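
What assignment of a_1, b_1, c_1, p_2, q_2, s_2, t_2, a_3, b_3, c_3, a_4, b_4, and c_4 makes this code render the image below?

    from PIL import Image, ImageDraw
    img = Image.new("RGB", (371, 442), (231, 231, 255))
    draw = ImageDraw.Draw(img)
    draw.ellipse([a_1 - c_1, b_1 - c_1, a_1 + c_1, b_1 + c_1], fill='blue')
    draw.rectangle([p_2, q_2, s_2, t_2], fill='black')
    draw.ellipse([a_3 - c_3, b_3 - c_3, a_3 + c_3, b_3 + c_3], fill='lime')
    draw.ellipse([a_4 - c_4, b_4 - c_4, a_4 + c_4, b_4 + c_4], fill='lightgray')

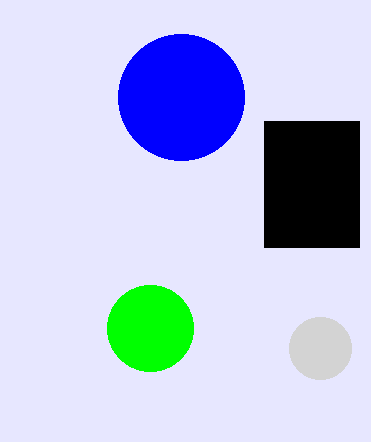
a_1 = 181
b_1 = 97
c_1 = 63
p_2 = 264
q_2 = 121
s_2 = 359
t_2 = 247
a_3 = 150
b_3 = 328
c_3 = 43
a_4 = 320
b_4 = 348
c_4 = 31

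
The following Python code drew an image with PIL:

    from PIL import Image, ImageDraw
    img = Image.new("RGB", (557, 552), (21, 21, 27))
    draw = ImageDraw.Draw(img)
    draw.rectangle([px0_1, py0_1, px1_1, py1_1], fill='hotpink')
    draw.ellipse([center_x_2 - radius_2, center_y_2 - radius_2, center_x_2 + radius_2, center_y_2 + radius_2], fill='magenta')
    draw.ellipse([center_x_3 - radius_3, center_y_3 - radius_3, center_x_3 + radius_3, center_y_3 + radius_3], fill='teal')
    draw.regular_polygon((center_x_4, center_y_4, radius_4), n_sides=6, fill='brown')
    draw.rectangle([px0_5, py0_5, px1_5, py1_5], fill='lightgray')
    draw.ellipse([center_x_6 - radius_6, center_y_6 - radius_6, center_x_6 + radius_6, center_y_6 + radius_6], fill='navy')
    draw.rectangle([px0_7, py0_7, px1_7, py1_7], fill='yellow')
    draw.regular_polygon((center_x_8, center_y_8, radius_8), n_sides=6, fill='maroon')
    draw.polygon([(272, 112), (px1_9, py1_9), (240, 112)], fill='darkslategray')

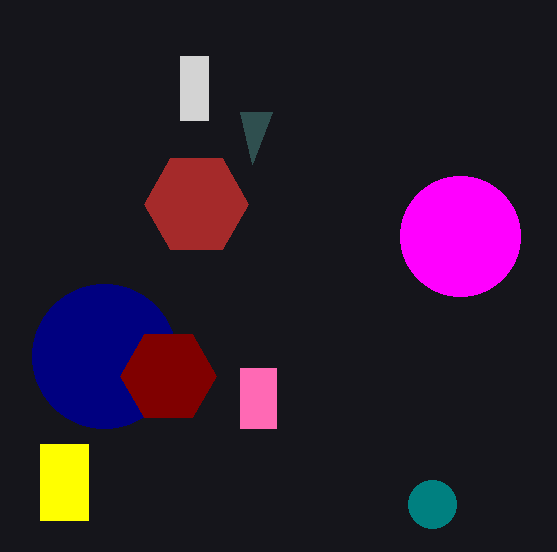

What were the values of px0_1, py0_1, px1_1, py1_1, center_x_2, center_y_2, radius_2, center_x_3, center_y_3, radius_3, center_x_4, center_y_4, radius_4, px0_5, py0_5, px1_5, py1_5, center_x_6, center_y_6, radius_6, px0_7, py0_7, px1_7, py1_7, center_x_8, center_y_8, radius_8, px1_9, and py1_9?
px0_1 = 240, py0_1 = 368, px1_1 = 276, py1_1 = 428, center_x_2 = 460, center_y_2 = 236, radius_2 = 60, center_x_3 = 432, center_y_3 = 504, radius_3 = 24, center_x_4 = 196, center_y_4 = 204, radius_4 = 52, px0_5 = 180, py0_5 = 56, px1_5 = 208, py1_5 = 120, center_x_6 = 104, center_y_6 = 356, radius_6 = 72, px0_7 = 40, py0_7 = 444, px1_7 = 88, py1_7 = 520, center_x_8 = 168, center_y_8 = 376, radius_8 = 48, px1_9 = 252, py1_9 = 164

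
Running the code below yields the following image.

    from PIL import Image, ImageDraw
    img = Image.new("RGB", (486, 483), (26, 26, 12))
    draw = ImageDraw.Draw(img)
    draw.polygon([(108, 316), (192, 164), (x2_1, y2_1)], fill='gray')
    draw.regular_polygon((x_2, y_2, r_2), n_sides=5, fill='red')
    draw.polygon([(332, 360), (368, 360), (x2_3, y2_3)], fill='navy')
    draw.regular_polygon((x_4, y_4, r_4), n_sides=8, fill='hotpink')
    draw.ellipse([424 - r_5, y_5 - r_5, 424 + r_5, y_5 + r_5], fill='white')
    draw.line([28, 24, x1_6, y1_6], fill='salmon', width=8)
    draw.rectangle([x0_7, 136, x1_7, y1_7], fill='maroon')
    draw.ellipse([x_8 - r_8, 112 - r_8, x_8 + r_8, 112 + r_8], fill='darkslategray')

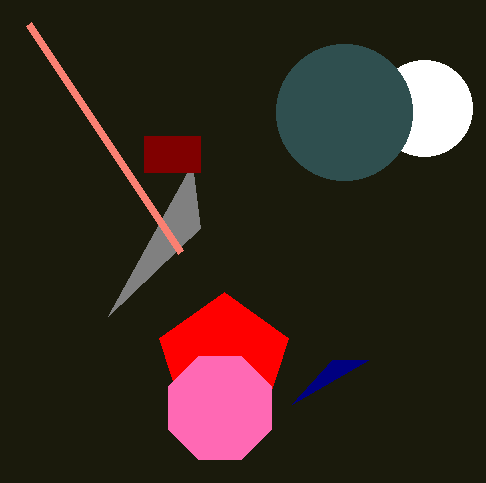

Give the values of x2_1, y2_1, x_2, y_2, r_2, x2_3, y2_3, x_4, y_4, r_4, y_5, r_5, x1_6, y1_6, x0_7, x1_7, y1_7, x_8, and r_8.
x2_1 = 200; y2_1 = 228; x_2 = 224; y_2 = 360; r_2 = 68; x2_3 = 292; y2_3 = 404; x_4 = 220; y_4 = 408; r_4 = 56; y_5 = 108; r_5 = 48; x1_6 = 180; y1_6 = 252; x0_7 = 144; x1_7 = 200; y1_7 = 172; x_8 = 344; r_8 = 68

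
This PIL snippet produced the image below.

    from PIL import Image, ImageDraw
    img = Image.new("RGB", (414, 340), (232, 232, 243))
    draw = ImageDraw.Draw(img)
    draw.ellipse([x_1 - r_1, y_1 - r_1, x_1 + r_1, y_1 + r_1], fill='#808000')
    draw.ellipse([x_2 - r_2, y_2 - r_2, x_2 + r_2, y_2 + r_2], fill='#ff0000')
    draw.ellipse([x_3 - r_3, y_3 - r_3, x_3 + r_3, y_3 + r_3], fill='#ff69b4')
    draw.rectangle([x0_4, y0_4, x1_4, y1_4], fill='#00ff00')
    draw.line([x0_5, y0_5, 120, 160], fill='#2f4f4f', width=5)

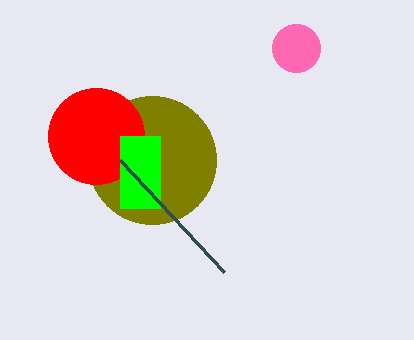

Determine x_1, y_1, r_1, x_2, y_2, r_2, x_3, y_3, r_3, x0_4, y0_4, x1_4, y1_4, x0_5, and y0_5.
x_1 = 152, y_1 = 160, r_1 = 64, x_2 = 96, y_2 = 136, r_2 = 48, x_3 = 296, y_3 = 48, r_3 = 24, x0_4 = 120, y0_4 = 136, x1_4 = 160, y1_4 = 208, x0_5 = 224, y0_5 = 272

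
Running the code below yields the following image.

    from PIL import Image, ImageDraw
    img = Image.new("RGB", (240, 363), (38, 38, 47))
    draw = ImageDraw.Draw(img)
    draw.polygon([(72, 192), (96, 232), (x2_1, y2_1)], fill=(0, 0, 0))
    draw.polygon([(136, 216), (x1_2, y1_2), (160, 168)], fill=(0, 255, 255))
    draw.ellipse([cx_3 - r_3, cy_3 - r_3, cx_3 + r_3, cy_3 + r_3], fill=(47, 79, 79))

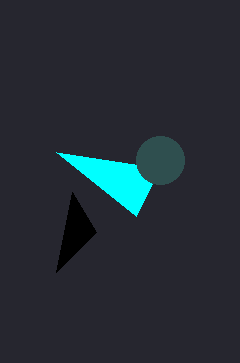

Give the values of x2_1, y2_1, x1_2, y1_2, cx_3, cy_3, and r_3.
x2_1 = 56
y2_1 = 272
x1_2 = 56
y1_2 = 152
cx_3 = 160
cy_3 = 160
r_3 = 24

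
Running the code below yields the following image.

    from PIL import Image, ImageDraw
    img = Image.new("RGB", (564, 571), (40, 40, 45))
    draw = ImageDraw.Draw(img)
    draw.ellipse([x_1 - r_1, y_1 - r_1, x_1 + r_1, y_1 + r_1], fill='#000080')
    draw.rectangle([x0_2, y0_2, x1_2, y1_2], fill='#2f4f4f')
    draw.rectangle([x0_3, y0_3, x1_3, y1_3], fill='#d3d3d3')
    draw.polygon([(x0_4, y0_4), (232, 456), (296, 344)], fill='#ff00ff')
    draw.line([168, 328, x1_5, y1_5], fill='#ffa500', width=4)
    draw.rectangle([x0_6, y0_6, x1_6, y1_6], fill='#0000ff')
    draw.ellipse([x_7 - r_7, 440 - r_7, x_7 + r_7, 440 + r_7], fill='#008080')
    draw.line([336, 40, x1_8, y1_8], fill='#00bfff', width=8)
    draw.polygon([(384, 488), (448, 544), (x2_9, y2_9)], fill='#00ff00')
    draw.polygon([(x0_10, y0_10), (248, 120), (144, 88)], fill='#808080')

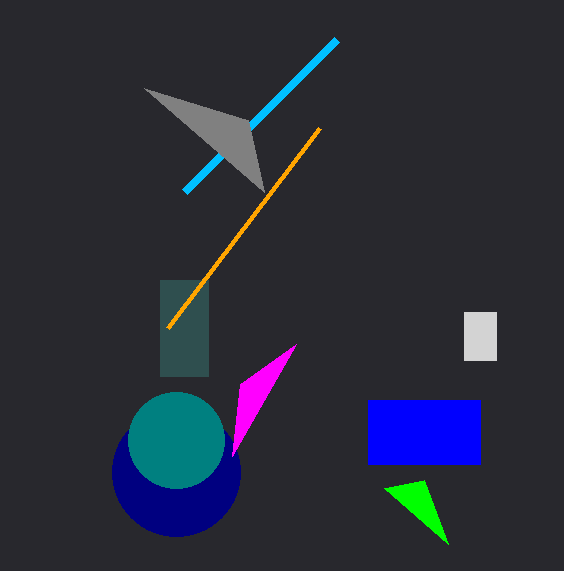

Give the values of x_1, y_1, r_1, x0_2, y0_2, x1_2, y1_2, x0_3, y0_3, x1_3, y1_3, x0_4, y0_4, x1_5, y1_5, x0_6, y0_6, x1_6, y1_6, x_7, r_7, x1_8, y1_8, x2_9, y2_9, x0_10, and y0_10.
x_1 = 176; y_1 = 472; r_1 = 64; x0_2 = 160; y0_2 = 280; x1_2 = 208; y1_2 = 376; x0_3 = 464; y0_3 = 312; x1_3 = 496; y1_3 = 360; x0_4 = 240; y0_4 = 384; x1_5 = 320; y1_5 = 128; x0_6 = 368; y0_6 = 400; x1_6 = 480; y1_6 = 464; x_7 = 176; r_7 = 48; x1_8 = 184; y1_8 = 192; x2_9 = 424; y2_9 = 480; x0_10 = 264; y0_10 = 192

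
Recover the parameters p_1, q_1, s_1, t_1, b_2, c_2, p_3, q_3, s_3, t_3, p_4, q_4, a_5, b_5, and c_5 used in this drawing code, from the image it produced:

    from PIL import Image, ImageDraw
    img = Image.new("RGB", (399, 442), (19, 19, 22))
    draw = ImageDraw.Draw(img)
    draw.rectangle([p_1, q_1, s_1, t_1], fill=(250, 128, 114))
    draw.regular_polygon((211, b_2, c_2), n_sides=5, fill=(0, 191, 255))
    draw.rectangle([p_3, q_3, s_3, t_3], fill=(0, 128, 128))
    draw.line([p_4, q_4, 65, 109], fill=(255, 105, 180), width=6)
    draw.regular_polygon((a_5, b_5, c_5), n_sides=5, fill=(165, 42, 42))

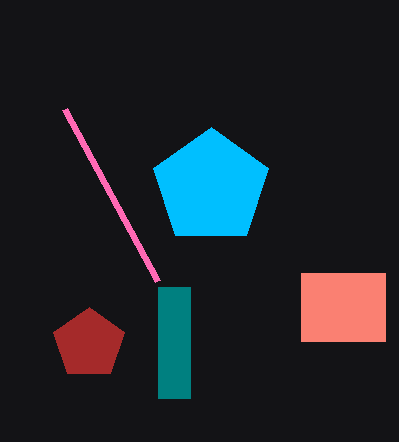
p_1 = 301
q_1 = 273
s_1 = 385
t_1 = 341
b_2 = 187
c_2 = 60
p_3 = 158
q_3 = 287
s_3 = 190
t_3 = 398
p_4 = 158
q_4 = 281
a_5 = 89
b_5 = 344
c_5 = 37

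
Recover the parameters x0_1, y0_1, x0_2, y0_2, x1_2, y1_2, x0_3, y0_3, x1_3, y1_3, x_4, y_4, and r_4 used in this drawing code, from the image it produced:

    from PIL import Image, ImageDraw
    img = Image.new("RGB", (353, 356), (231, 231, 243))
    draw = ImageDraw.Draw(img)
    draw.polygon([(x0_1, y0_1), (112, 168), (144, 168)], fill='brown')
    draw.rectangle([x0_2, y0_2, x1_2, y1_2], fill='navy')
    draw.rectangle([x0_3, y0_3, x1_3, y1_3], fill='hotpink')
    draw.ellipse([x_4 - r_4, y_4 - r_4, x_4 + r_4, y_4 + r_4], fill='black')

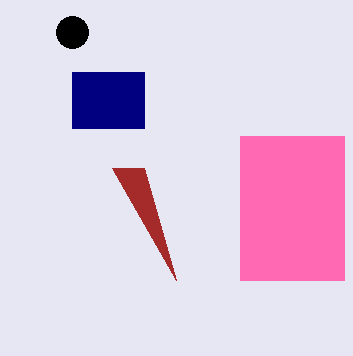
x0_1 = 176; y0_1 = 280; x0_2 = 72; y0_2 = 72; x1_2 = 144; y1_2 = 128; x0_3 = 240; y0_3 = 136; x1_3 = 344; y1_3 = 280; x_4 = 72; y_4 = 32; r_4 = 16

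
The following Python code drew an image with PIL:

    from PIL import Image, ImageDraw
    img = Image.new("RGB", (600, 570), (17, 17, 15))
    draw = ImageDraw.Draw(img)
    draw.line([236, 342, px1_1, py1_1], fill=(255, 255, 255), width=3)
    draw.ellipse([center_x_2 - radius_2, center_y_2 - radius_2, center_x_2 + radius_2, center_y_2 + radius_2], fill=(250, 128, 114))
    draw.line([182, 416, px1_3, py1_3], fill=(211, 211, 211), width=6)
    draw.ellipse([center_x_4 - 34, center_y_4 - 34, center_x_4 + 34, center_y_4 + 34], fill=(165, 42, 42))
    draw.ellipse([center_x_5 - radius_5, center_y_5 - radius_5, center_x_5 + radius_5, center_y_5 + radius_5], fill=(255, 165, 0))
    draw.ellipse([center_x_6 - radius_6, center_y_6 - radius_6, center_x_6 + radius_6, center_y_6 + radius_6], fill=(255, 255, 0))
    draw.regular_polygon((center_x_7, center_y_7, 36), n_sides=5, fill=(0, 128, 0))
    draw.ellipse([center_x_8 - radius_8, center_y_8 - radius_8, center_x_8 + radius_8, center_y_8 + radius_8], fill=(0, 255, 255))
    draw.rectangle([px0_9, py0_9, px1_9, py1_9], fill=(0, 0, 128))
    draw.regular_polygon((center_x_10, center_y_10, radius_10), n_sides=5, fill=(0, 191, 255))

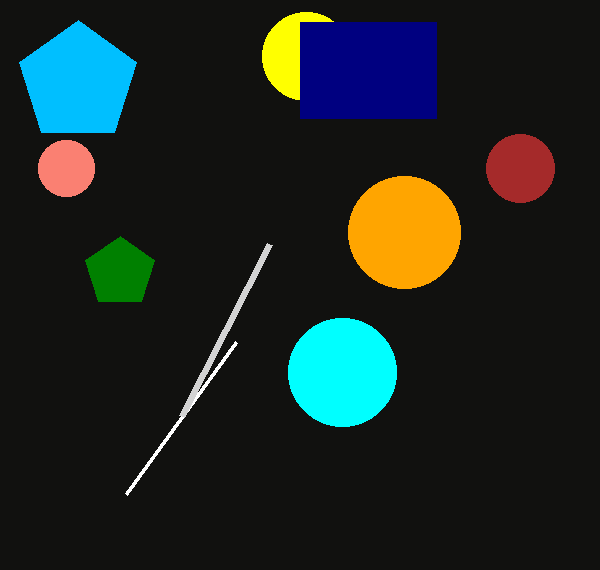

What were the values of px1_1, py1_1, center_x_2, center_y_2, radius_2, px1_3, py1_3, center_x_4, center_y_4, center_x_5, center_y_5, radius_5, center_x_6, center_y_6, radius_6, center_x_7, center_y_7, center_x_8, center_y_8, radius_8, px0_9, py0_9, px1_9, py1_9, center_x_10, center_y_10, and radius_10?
px1_1 = 126, py1_1 = 494, center_x_2 = 66, center_y_2 = 168, radius_2 = 28, px1_3 = 270, py1_3 = 244, center_x_4 = 520, center_y_4 = 168, center_x_5 = 404, center_y_5 = 232, radius_5 = 56, center_x_6 = 306, center_y_6 = 56, radius_6 = 44, center_x_7 = 120, center_y_7 = 272, center_x_8 = 342, center_y_8 = 372, radius_8 = 54, px0_9 = 300, py0_9 = 22, px1_9 = 436, py1_9 = 118, center_x_10 = 78, center_y_10 = 82, radius_10 = 62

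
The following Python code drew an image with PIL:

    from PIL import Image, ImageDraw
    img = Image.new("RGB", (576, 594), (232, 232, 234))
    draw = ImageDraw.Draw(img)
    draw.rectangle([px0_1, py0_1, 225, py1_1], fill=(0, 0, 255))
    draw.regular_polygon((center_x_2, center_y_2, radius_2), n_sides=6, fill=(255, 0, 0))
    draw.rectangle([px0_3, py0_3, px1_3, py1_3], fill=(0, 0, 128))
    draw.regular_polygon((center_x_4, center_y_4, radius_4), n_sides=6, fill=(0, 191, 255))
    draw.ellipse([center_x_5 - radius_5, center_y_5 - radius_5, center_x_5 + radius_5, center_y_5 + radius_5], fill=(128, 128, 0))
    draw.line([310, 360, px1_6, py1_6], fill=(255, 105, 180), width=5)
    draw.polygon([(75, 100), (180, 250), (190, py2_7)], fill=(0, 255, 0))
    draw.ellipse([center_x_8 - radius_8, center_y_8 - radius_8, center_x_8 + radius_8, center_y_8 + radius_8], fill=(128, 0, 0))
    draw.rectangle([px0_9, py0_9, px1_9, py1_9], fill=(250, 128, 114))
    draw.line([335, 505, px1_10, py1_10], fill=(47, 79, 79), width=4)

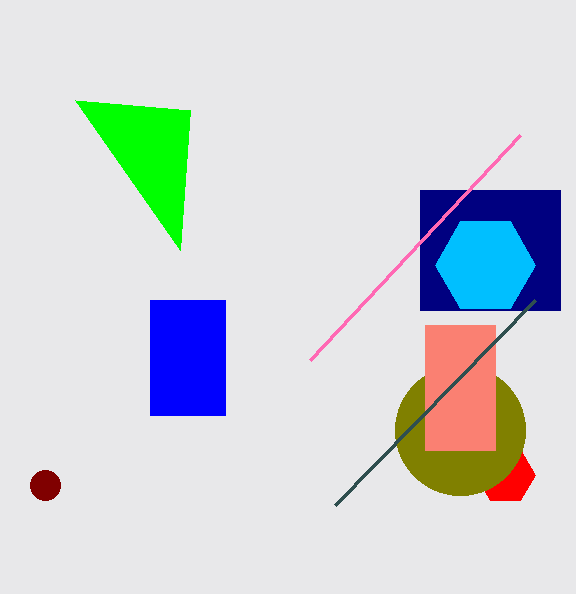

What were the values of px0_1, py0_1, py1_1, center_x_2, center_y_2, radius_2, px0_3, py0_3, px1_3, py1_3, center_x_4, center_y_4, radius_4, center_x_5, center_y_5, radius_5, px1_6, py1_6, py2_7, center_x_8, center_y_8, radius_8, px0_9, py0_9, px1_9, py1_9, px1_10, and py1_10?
px0_1 = 150; py0_1 = 300; py1_1 = 415; center_x_2 = 505; center_y_2 = 475; radius_2 = 30; px0_3 = 420; py0_3 = 190; px1_3 = 560; py1_3 = 310; center_x_4 = 485; center_y_4 = 265; radius_4 = 50; center_x_5 = 460; center_y_5 = 430; radius_5 = 65; px1_6 = 520; py1_6 = 135; py2_7 = 110; center_x_8 = 45; center_y_8 = 485; radius_8 = 15; px0_9 = 425; py0_9 = 325; px1_9 = 495; py1_9 = 450; px1_10 = 535; py1_10 = 300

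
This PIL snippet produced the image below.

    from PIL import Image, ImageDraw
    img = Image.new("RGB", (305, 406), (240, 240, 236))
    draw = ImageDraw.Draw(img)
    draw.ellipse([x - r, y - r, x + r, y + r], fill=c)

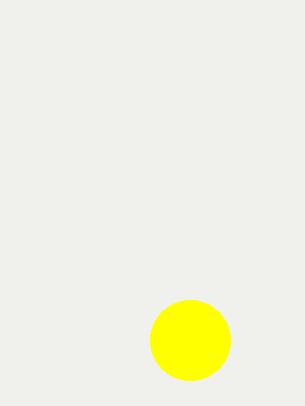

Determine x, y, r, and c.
x = 190; y = 340; r = 40; c = 'yellow'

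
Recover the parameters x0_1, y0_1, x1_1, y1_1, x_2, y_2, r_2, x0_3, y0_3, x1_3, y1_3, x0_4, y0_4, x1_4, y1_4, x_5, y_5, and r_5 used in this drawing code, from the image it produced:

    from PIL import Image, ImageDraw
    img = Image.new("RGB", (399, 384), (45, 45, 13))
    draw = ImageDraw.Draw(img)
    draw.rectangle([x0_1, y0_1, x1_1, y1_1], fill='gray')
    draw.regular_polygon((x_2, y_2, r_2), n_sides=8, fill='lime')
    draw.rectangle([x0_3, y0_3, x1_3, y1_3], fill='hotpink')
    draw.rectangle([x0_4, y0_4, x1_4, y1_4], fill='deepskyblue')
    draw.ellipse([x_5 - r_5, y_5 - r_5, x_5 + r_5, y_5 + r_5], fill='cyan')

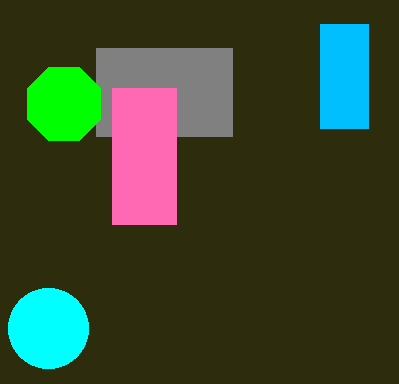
x0_1 = 96; y0_1 = 48; x1_1 = 232; y1_1 = 136; x_2 = 64; y_2 = 104; r_2 = 40; x0_3 = 112; y0_3 = 88; x1_3 = 176; y1_3 = 224; x0_4 = 320; y0_4 = 24; x1_4 = 368; y1_4 = 128; x_5 = 48; y_5 = 328; r_5 = 40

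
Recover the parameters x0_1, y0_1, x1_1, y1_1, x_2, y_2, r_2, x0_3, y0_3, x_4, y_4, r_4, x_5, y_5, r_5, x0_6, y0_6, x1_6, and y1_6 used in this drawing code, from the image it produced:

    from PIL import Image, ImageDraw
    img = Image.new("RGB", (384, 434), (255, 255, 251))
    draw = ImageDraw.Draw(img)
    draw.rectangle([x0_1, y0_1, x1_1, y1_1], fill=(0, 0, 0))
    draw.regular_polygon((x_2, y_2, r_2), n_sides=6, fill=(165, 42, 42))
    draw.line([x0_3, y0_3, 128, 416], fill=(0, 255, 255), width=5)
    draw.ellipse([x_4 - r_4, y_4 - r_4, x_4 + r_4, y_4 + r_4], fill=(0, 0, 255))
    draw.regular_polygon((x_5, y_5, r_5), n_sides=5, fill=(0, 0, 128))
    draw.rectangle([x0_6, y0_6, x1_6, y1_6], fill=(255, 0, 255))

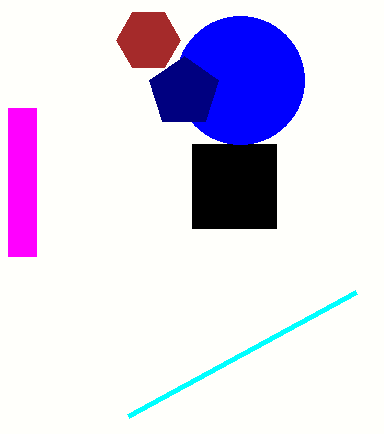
x0_1 = 192; y0_1 = 144; x1_1 = 276; y1_1 = 228; x_2 = 148; y_2 = 40; r_2 = 32; x0_3 = 356; y0_3 = 292; x_4 = 240; y_4 = 80; r_4 = 64; x_5 = 184; y_5 = 92; r_5 = 36; x0_6 = 8; y0_6 = 108; x1_6 = 36; y1_6 = 256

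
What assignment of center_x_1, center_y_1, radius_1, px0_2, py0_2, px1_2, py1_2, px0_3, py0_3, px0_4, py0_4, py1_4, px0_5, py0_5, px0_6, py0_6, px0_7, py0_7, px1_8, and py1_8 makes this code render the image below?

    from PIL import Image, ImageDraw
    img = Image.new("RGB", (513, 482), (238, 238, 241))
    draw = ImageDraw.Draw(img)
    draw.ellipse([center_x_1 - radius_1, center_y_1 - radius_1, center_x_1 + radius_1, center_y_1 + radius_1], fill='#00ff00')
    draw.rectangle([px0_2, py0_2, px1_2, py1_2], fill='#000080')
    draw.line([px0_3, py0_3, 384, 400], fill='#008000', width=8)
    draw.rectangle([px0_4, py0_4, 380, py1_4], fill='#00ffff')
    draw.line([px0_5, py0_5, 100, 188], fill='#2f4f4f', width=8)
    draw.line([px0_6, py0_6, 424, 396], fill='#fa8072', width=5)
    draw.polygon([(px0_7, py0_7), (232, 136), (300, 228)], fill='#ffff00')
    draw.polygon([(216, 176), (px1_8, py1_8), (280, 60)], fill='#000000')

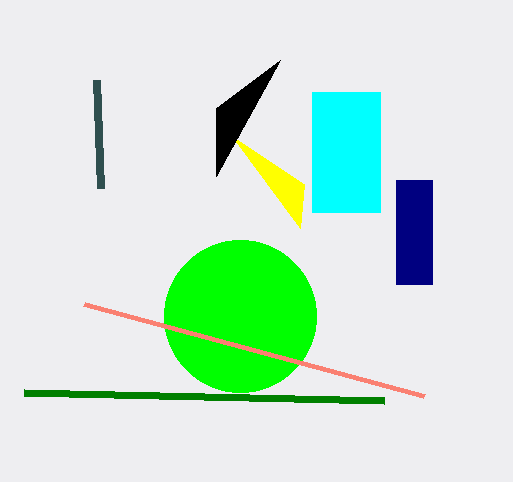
center_x_1 = 240
center_y_1 = 316
radius_1 = 76
px0_2 = 396
py0_2 = 180
px1_2 = 432
py1_2 = 284
px0_3 = 24
py0_3 = 392
px0_4 = 312
py0_4 = 92
py1_4 = 212
px0_5 = 96
py0_5 = 80
px0_6 = 84
py0_6 = 304
px0_7 = 304
py0_7 = 184
px1_8 = 216
py1_8 = 108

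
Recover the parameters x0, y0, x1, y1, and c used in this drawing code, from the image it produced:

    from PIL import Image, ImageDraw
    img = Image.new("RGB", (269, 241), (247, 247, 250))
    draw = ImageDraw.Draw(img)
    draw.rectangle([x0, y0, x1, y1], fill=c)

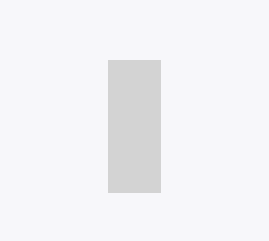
x0 = 108
y0 = 60
x1 = 160
y1 = 192
c = 'lightgray'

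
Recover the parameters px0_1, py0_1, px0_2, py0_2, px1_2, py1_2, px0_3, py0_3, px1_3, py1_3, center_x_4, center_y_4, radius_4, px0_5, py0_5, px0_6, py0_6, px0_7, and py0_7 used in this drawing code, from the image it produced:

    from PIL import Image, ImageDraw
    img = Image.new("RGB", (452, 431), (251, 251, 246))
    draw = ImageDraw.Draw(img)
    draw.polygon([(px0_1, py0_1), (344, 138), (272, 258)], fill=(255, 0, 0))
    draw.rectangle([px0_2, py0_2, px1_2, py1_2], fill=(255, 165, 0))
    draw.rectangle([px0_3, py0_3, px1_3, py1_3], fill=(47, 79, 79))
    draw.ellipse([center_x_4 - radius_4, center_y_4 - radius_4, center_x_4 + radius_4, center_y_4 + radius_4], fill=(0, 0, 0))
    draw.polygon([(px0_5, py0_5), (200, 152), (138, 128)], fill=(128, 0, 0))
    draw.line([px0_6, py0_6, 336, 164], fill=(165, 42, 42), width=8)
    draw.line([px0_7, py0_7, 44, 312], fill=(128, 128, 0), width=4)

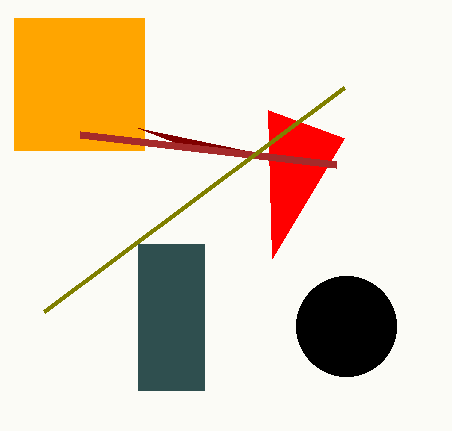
px0_1 = 268
py0_1 = 110
px0_2 = 14
py0_2 = 18
px1_2 = 144
py1_2 = 150
px0_3 = 138
py0_3 = 244
px1_3 = 204
py1_3 = 390
center_x_4 = 346
center_y_4 = 326
radius_4 = 50
px0_5 = 244
py0_5 = 150
px0_6 = 80
py0_6 = 134
px0_7 = 344
py0_7 = 88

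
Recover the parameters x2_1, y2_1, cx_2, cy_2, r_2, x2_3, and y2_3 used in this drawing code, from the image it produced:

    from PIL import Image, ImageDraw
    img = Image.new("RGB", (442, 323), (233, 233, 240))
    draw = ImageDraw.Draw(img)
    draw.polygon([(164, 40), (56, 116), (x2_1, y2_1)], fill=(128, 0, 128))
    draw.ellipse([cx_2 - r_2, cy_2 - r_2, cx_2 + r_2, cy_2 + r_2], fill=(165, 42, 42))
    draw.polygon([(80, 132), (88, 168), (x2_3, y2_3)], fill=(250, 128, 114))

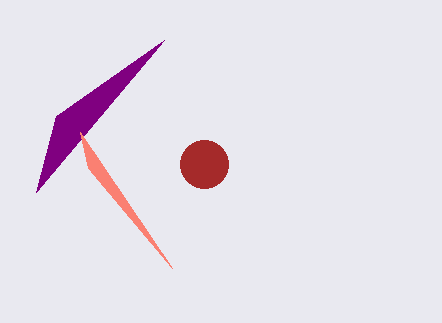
x2_1 = 36; y2_1 = 192; cx_2 = 204; cy_2 = 164; r_2 = 24; x2_3 = 172; y2_3 = 268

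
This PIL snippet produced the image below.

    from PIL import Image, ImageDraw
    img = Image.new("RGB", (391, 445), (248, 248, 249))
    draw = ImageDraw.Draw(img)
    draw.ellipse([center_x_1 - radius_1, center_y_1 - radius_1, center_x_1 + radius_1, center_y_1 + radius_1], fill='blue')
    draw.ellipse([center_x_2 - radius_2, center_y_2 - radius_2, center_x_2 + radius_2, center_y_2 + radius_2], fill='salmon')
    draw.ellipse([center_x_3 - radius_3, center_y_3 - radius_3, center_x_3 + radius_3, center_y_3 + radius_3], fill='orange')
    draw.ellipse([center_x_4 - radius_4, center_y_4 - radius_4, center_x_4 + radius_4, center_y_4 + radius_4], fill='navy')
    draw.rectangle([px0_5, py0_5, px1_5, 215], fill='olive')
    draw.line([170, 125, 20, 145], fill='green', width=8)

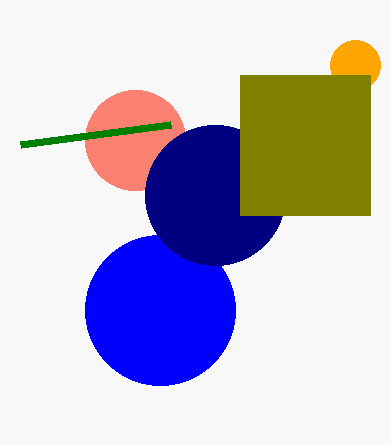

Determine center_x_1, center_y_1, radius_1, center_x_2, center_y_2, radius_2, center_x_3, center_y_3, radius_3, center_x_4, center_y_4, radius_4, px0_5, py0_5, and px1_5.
center_x_1 = 160; center_y_1 = 310; radius_1 = 75; center_x_2 = 135; center_y_2 = 140; radius_2 = 50; center_x_3 = 355; center_y_3 = 65; radius_3 = 25; center_x_4 = 215; center_y_4 = 195; radius_4 = 70; px0_5 = 240; py0_5 = 75; px1_5 = 370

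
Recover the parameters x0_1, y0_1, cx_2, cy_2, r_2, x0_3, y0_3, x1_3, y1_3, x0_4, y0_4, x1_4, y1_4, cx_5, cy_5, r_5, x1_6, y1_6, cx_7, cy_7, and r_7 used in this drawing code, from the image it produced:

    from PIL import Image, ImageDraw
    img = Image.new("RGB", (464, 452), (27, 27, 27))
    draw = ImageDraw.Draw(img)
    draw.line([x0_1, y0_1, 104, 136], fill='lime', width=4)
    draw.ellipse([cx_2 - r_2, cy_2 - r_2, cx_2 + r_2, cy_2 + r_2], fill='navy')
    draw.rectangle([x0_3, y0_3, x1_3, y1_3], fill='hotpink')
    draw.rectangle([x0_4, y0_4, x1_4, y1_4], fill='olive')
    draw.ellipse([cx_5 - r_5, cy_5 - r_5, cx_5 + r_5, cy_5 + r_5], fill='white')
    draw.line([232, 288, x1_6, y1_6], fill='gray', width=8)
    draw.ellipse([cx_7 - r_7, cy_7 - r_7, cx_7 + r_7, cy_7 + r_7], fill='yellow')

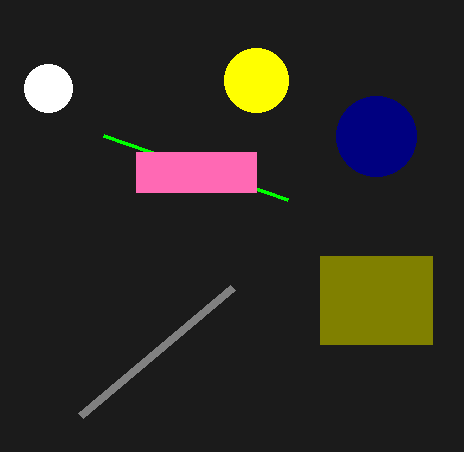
x0_1 = 288, y0_1 = 200, cx_2 = 376, cy_2 = 136, r_2 = 40, x0_3 = 136, y0_3 = 152, x1_3 = 256, y1_3 = 192, x0_4 = 320, y0_4 = 256, x1_4 = 432, y1_4 = 344, cx_5 = 48, cy_5 = 88, r_5 = 24, x1_6 = 80, y1_6 = 416, cx_7 = 256, cy_7 = 80, r_7 = 32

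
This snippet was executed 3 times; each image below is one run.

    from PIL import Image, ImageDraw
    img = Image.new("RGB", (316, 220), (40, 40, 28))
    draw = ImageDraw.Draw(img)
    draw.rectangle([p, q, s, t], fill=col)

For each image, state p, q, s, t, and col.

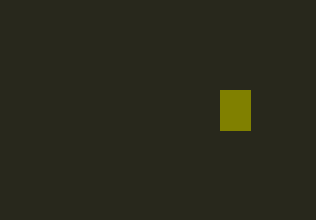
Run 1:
p = 220; q = 90; s = 250; t = 130; col = 'olive'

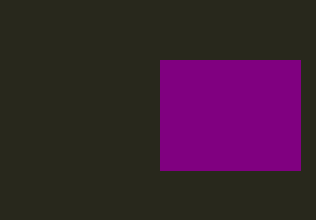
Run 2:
p = 160; q = 60; s = 300; t = 170; col = 'purple'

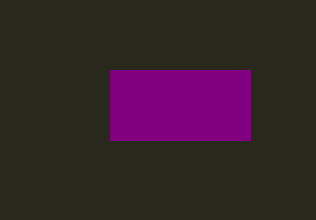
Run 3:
p = 110; q = 70; s = 250; t = 140; col = 'purple'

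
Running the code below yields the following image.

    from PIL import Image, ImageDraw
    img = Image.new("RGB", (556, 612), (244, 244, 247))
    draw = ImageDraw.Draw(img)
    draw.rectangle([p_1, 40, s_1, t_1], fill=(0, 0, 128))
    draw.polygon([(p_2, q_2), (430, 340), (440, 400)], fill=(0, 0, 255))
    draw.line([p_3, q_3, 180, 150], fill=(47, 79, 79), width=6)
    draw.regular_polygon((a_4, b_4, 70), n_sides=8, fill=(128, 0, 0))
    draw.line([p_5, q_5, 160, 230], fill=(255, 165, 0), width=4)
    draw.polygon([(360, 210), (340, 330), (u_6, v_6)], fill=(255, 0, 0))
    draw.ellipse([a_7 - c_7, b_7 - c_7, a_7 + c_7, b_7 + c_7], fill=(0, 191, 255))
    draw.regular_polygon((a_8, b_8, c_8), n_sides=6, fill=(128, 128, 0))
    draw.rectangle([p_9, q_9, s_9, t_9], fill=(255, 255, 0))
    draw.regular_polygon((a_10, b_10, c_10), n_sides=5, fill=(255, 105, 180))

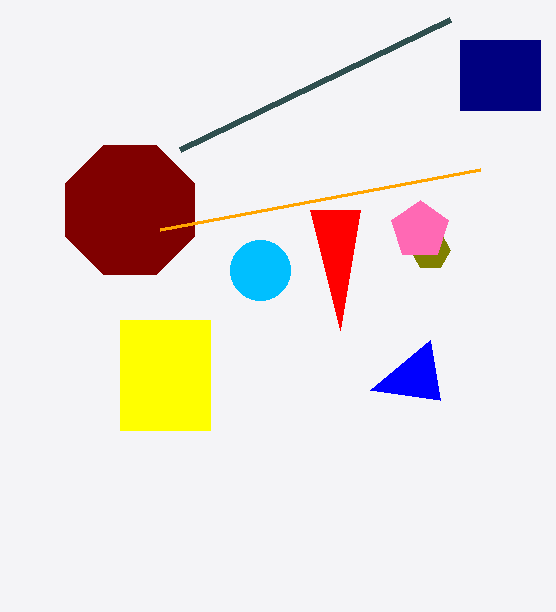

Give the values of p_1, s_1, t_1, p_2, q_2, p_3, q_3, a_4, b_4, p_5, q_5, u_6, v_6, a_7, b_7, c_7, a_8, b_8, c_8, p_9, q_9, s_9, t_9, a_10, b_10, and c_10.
p_1 = 460; s_1 = 540; t_1 = 110; p_2 = 370; q_2 = 390; p_3 = 450; q_3 = 20; a_4 = 130; b_4 = 210; p_5 = 480; q_5 = 170; u_6 = 310; v_6 = 210; a_7 = 260; b_7 = 270; c_7 = 30; a_8 = 430; b_8 = 250; c_8 = 20; p_9 = 120; q_9 = 320; s_9 = 210; t_9 = 430; a_10 = 420; b_10 = 230; c_10 = 30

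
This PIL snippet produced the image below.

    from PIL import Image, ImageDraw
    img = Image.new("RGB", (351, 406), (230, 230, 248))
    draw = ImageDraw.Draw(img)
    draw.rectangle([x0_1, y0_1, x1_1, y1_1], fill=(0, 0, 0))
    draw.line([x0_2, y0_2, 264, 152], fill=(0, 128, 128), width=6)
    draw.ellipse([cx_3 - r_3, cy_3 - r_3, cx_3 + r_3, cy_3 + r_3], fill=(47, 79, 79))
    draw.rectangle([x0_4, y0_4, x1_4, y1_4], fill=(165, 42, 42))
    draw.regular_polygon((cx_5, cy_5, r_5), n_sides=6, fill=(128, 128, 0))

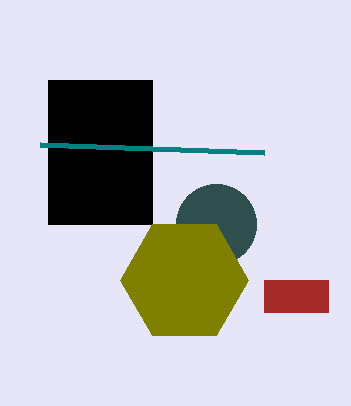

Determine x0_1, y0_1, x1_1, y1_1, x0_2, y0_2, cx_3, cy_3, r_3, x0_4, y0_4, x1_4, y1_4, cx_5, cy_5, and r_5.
x0_1 = 48, y0_1 = 80, x1_1 = 152, y1_1 = 224, x0_2 = 40, y0_2 = 144, cx_3 = 216, cy_3 = 224, r_3 = 40, x0_4 = 264, y0_4 = 280, x1_4 = 328, y1_4 = 312, cx_5 = 184, cy_5 = 280, r_5 = 64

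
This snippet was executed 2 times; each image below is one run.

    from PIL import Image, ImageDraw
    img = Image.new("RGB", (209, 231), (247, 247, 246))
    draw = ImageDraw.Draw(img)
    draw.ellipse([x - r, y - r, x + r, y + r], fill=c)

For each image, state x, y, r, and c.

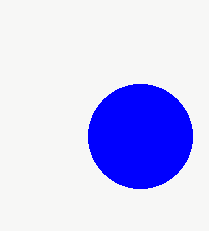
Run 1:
x = 140
y = 136
r = 52
c = 'blue'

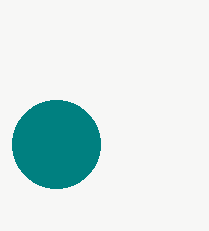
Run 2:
x = 56
y = 144
r = 44
c = 'teal'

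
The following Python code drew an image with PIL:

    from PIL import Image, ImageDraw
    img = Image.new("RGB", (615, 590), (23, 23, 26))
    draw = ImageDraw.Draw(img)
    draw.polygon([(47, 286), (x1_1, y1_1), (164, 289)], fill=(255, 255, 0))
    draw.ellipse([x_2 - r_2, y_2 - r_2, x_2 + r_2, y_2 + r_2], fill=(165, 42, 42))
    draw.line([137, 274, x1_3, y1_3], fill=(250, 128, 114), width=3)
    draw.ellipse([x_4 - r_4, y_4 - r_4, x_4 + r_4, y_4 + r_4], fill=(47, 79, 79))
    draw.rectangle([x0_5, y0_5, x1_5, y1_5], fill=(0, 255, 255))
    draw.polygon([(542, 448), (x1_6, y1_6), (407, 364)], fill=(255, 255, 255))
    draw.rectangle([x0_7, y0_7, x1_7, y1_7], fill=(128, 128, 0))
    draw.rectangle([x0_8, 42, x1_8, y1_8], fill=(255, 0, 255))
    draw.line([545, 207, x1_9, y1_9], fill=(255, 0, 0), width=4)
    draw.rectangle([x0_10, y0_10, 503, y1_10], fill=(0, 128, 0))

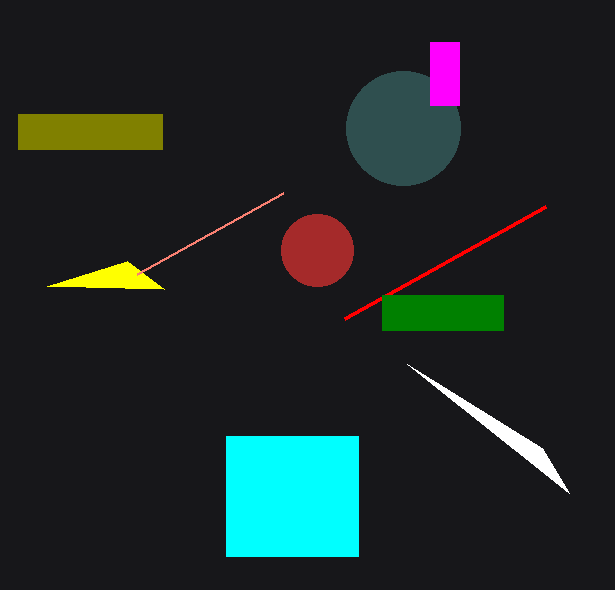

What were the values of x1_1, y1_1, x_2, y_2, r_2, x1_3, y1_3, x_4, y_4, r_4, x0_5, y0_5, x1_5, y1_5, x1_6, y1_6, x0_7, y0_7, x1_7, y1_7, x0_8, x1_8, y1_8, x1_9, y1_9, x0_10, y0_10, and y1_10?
x1_1 = 127, y1_1 = 261, x_2 = 317, y_2 = 250, r_2 = 36, x1_3 = 283, y1_3 = 193, x_4 = 403, y_4 = 128, r_4 = 57, x0_5 = 226, y0_5 = 436, x1_5 = 358, y1_5 = 556, x1_6 = 569, y1_6 = 493, x0_7 = 18, y0_7 = 114, x1_7 = 162, y1_7 = 149, x0_8 = 430, x1_8 = 459, y1_8 = 105, x1_9 = 344, y1_9 = 319, x0_10 = 382, y0_10 = 295, y1_10 = 330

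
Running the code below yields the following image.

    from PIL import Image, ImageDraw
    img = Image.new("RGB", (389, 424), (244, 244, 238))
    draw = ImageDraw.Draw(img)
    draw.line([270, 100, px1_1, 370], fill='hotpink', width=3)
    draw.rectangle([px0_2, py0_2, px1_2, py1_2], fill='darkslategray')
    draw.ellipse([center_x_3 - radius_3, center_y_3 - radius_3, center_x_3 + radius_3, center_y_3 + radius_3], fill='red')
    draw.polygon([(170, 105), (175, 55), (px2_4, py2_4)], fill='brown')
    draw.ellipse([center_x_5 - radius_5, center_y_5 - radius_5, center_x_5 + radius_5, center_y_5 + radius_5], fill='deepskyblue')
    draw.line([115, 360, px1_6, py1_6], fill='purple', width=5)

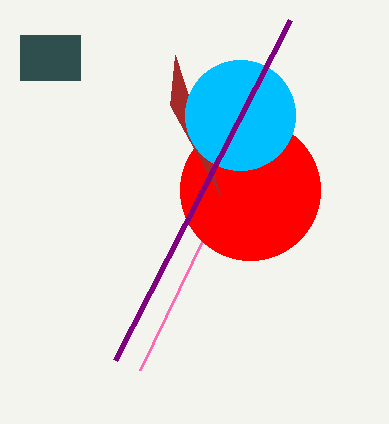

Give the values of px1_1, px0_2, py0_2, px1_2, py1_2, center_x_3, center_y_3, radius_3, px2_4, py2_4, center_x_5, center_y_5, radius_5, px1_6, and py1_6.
px1_1 = 140
px0_2 = 20
py0_2 = 35
px1_2 = 80
py1_2 = 80
center_x_3 = 250
center_y_3 = 190
radius_3 = 70
px2_4 = 220
py2_4 = 195
center_x_5 = 240
center_y_5 = 115
radius_5 = 55
px1_6 = 290
py1_6 = 20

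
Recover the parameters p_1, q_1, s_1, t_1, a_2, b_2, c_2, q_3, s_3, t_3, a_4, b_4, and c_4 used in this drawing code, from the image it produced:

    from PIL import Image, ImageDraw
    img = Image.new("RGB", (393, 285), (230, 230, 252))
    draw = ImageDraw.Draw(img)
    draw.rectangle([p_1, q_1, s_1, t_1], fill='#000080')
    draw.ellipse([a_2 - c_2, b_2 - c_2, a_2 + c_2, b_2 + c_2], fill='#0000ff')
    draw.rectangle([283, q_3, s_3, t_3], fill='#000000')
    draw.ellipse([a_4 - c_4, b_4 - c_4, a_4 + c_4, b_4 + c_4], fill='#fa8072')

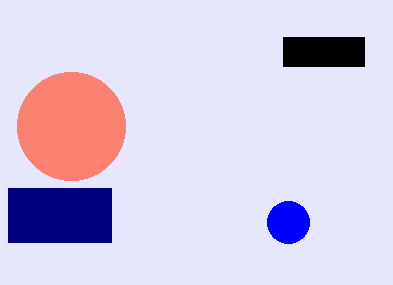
p_1 = 8, q_1 = 188, s_1 = 111, t_1 = 242, a_2 = 288, b_2 = 222, c_2 = 21, q_3 = 37, s_3 = 364, t_3 = 66, a_4 = 71, b_4 = 126, c_4 = 54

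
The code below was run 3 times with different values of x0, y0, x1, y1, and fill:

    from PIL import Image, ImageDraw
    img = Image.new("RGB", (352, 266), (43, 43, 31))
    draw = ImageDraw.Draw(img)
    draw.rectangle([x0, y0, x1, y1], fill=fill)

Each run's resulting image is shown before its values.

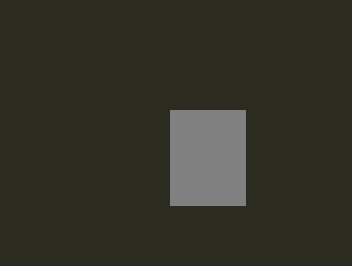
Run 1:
x0 = 170, y0 = 110, x1 = 245, y1 = 205, fill = 'gray'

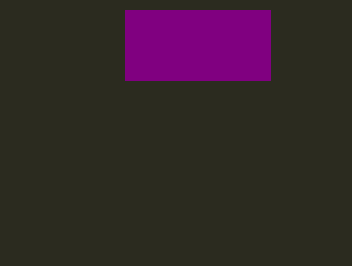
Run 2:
x0 = 125, y0 = 10, x1 = 270, y1 = 80, fill = 'purple'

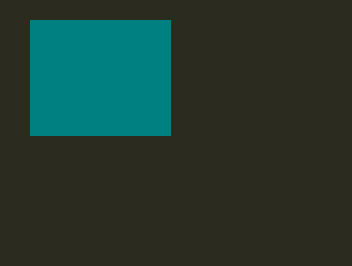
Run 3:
x0 = 30
y0 = 20
x1 = 170
y1 = 135
fill = 'teal'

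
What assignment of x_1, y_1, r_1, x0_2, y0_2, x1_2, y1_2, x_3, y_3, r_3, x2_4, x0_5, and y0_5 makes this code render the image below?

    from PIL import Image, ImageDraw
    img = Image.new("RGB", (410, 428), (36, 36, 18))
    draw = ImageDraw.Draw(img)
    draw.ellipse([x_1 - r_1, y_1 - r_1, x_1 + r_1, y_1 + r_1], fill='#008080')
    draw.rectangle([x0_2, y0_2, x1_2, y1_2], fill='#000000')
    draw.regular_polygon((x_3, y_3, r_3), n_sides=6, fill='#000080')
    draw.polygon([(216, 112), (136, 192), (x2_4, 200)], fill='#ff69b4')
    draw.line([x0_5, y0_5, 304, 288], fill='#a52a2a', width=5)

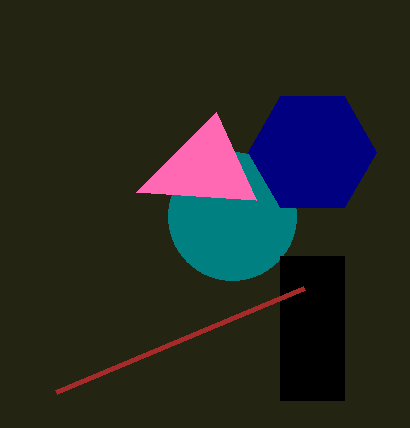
x_1 = 232, y_1 = 216, r_1 = 64, x0_2 = 280, y0_2 = 256, x1_2 = 344, y1_2 = 400, x_3 = 312, y_3 = 152, r_3 = 64, x2_4 = 256, x0_5 = 56, y0_5 = 392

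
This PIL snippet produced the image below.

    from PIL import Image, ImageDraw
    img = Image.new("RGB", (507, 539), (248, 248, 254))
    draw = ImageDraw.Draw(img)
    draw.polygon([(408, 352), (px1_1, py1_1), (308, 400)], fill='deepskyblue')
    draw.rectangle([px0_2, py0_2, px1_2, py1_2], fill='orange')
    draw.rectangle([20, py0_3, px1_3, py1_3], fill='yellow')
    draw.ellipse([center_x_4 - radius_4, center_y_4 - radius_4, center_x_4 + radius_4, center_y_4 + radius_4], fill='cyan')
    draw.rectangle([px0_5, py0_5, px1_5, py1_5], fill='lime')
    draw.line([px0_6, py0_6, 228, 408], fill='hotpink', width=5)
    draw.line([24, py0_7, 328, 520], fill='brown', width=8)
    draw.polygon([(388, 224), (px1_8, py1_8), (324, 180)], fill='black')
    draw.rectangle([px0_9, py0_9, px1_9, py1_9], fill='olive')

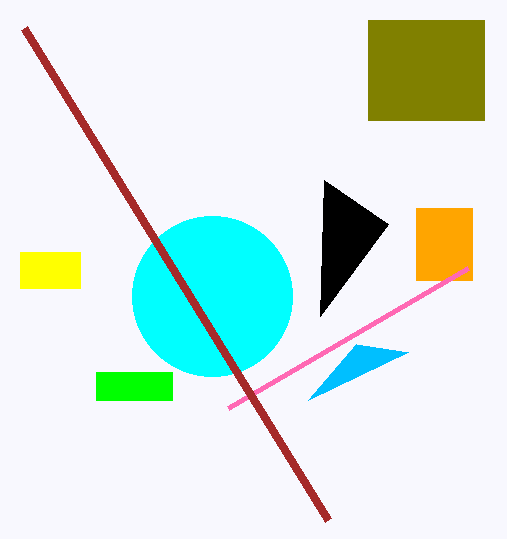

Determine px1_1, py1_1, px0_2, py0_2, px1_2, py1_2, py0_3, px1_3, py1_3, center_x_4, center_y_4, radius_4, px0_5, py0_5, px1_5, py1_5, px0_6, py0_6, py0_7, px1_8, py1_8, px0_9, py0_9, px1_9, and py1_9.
px1_1 = 356
py1_1 = 344
px0_2 = 416
py0_2 = 208
px1_2 = 472
py1_2 = 280
py0_3 = 252
px1_3 = 80
py1_3 = 288
center_x_4 = 212
center_y_4 = 296
radius_4 = 80
px0_5 = 96
py0_5 = 372
px1_5 = 172
py1_5 = 400
px0_6 = 468
py0_6 = 268
py0_7 = 28
px1_8 = 320
py1_8 = 316
px0_9 = 368
py0_9 = 20
px1_9 = 484
py1_9 = 120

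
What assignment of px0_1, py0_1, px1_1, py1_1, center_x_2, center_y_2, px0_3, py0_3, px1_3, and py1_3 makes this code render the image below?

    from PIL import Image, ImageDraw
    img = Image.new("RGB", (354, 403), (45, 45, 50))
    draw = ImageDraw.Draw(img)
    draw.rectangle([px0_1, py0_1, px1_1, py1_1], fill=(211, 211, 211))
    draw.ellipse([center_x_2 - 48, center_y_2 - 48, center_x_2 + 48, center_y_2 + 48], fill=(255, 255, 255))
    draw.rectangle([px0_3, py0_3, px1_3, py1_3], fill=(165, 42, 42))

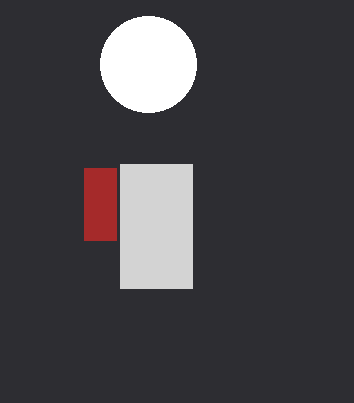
px0_1 = 120; py0_1 = 164; px1_1 = 192; py1_1 = 288; center_x_2 = 148; center_y_2 = 64; px0_3 = 84; py0_3 = 168; px1_3 = 116; py1_3 = 240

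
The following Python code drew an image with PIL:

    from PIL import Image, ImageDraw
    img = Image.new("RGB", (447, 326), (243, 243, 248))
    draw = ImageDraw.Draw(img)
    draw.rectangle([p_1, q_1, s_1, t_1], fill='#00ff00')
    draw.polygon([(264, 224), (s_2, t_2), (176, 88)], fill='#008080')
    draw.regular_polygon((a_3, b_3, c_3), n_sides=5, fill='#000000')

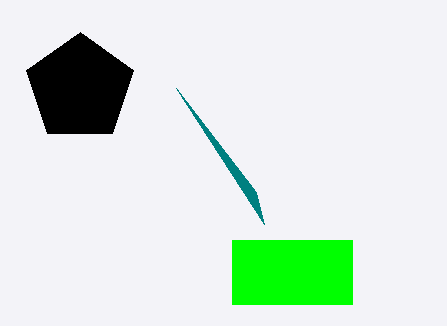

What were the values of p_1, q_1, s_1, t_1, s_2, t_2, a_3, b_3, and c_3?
p_1 = 232, q_1 = 240, s_1 = 352, t_1 = 304, s_2 = 256, t_2 = 192, a_3 = 80, b_3 = 88, c_3 = 56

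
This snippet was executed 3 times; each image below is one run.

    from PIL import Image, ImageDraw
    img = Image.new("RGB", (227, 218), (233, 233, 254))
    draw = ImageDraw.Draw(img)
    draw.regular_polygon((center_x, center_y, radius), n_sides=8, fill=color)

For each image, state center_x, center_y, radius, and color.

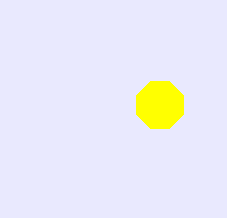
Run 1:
center_x = 160
center_y = 105
radius = 25
color = 'yellow'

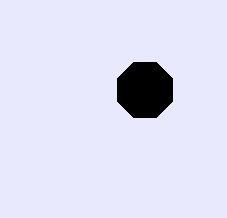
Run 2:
center_x = 145
center_y = 90
radius = 30
color = 'black'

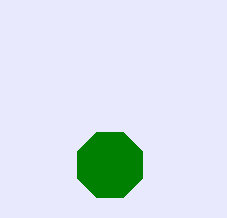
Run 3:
center_x = 110, center_y = 165, radius = 35, color = 'green'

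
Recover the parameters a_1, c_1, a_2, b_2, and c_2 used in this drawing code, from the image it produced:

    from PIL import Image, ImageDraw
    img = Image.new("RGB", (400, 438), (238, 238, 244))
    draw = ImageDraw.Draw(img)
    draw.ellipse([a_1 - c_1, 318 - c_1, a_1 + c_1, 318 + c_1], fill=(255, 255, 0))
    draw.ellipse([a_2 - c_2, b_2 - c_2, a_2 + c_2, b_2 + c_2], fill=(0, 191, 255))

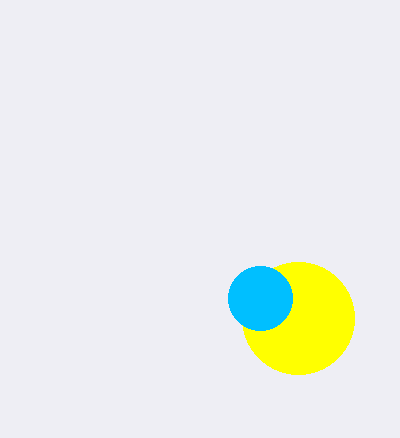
a_1 = 298
c_1 = 56
a_2 = 260
b_2 = 298
c_2 = 32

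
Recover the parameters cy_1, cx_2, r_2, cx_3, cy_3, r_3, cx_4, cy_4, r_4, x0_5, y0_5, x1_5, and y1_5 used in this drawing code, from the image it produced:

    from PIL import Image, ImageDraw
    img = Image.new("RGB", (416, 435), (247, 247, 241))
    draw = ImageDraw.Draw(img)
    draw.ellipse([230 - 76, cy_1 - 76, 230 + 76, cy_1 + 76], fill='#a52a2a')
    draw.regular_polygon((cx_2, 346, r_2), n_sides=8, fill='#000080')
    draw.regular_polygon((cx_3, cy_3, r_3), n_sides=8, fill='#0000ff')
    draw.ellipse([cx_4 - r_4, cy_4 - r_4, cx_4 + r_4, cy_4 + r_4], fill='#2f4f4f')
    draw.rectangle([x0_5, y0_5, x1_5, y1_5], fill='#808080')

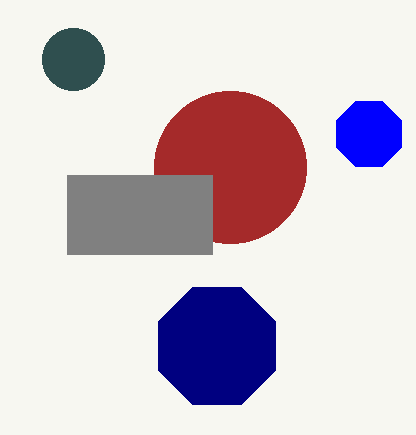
cy_1 = 167; cx_2 = 217; r_2 = 63; cx_3 = 369; cy_3 = 134; r_3 = 35; cx_4 = 73; cy_4 = 59; r_4 = 31; x0_5 = 67; y0_5 = 175; x1_5 = 212; y1_5 = 254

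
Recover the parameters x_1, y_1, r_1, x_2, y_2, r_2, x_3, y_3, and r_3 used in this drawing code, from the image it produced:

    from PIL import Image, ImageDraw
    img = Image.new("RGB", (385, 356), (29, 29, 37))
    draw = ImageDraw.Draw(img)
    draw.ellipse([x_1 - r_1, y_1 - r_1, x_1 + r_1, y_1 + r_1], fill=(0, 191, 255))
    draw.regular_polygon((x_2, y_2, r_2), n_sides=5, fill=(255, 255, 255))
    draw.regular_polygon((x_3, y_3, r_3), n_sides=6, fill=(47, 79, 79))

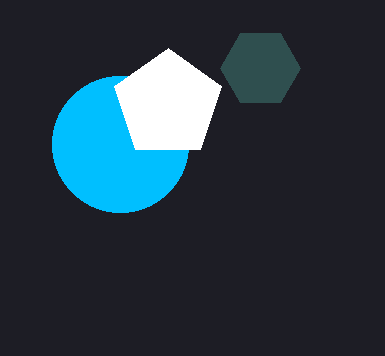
x_1 = 120; y_1 = 144; r_1 = 68; x_2 = 168; y_2 = 104; r_2 = 56; x_3 = 260; y_3 = 68; r_3 = 40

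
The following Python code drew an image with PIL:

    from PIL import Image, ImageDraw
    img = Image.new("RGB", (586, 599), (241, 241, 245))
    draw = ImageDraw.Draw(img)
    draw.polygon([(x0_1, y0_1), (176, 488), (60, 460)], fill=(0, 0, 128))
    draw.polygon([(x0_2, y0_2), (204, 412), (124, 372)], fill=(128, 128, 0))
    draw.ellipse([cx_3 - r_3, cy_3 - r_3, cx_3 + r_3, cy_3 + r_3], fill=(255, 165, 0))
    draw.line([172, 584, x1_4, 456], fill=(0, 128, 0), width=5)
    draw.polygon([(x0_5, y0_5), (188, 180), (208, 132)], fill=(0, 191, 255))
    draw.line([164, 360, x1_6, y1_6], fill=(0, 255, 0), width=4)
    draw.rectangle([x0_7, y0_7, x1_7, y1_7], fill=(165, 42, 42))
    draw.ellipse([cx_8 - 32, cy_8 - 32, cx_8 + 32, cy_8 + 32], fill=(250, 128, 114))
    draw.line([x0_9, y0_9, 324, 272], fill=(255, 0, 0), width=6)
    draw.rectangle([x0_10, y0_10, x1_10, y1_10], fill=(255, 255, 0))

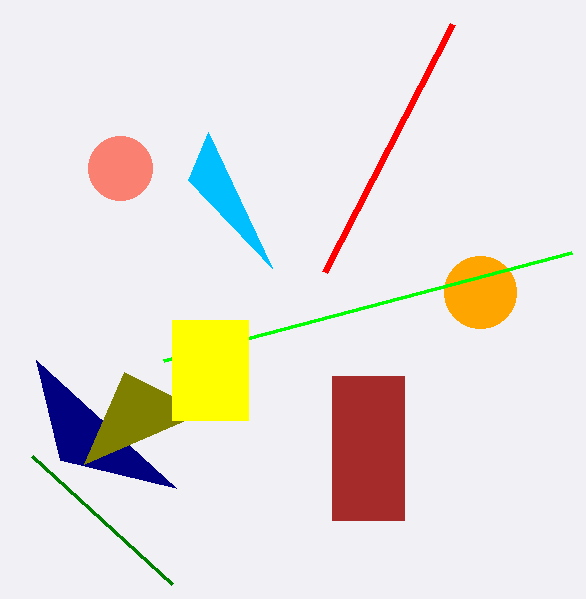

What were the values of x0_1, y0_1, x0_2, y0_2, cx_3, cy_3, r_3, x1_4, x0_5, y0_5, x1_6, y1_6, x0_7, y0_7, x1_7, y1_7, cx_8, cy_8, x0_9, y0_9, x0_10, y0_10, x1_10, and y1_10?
x0_1 = 36, y0_1 = 360, x0_2 = 84, y0_2 = 464, cx_3 = 480, cy_3 = 292, r_3 = 36, x1_4 = 32, x0_5 = 272, y0_5 = 268, x1_6 = 572, y1_6 = 252, x0_7 = 332, y0_7 = 376, x1_7 = 404, y1_7 = 520, cx_8 = 120, cy_8 = 168, x0_9 = 452, y0_9 = 24, x0_10 = 172, y0_10 = 320, x1_10 = 248, y1_10 = 420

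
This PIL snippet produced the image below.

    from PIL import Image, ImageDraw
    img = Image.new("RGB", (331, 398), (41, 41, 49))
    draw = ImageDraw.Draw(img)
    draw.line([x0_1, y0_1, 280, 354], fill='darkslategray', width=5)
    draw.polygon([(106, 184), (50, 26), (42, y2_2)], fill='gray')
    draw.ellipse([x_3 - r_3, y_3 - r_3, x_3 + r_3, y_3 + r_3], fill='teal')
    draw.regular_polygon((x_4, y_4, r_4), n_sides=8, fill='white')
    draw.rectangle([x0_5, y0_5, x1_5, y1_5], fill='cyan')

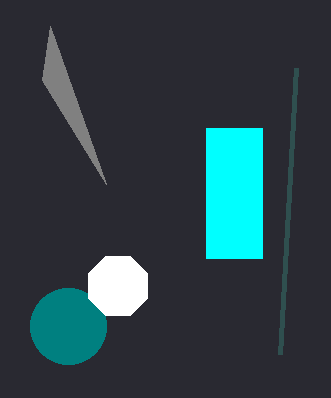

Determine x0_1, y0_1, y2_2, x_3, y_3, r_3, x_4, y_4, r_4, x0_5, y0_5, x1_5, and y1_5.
x0_1 = 296
y0_1 = 68
y2_2 = 80
x_3 = 68
y_3 = 326
r_3 = 38
x_4 = 118
y_4 = 286
r_4 = 32
x0_5 = 206
y0_5 = 128
x1_5 = 262
y1_5 = 258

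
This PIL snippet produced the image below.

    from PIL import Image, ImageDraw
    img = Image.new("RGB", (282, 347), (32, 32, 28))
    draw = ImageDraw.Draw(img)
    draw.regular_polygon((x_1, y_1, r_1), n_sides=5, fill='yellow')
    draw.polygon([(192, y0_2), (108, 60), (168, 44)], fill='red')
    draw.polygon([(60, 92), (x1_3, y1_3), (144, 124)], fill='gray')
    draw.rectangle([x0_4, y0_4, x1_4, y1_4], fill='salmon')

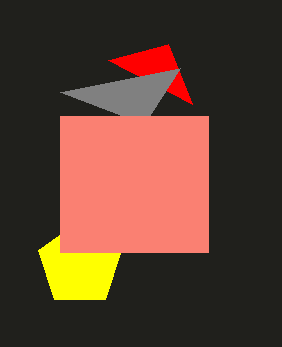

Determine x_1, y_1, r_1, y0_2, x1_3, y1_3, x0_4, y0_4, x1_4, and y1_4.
x_1 = 80; y_1 = 264; r_1 = 44; y0_2 = 104; x1_3 = 180; y1_3 = 68; x0_4 = 60; y0_4 = 116; x1_4 = 208; y1_4 = 252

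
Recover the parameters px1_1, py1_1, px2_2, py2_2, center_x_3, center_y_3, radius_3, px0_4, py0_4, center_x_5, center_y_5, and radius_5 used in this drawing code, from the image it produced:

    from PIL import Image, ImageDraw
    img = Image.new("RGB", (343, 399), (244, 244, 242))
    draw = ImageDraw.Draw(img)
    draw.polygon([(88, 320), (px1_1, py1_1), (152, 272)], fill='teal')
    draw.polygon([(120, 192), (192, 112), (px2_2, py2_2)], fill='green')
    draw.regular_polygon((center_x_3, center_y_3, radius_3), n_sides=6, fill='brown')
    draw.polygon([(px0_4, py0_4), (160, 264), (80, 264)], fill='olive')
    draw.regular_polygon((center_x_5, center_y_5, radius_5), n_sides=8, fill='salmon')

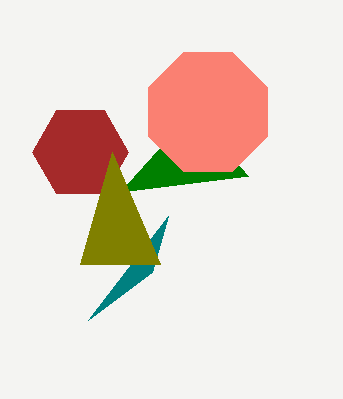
px1_1 = 168, py1_1 = 216, px2_2 = 248, py2_2 = 176, center_x_3 = 80, center_y_3 = 152, radius_3 = 48, px0_4 = 112, py0_4 = 152, center_x_5 = 208, center_y_5 = 112, radius_5 = 64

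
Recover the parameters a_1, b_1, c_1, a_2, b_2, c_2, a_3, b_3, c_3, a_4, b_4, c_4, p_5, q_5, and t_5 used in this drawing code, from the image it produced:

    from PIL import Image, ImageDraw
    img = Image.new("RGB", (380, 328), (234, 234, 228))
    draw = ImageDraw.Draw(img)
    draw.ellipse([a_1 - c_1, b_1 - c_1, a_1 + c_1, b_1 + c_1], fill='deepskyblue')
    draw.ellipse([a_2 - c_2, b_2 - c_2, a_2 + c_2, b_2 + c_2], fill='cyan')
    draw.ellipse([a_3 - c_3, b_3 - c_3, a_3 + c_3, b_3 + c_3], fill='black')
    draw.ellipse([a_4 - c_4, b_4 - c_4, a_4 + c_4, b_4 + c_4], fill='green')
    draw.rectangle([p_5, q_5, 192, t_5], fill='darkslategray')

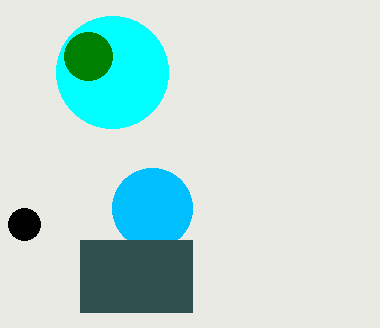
a_1 = 152, b_1 = 208, c_1 = 40, a_2 = 112, b_2 = 72, c_2 = 56, a_3 = 24, b_3 = 224, c_3 = 16, a_4 = 88, b_4 = 56, c_4 = 24, p_5 = 80, q_5 = 240, t_5 = 312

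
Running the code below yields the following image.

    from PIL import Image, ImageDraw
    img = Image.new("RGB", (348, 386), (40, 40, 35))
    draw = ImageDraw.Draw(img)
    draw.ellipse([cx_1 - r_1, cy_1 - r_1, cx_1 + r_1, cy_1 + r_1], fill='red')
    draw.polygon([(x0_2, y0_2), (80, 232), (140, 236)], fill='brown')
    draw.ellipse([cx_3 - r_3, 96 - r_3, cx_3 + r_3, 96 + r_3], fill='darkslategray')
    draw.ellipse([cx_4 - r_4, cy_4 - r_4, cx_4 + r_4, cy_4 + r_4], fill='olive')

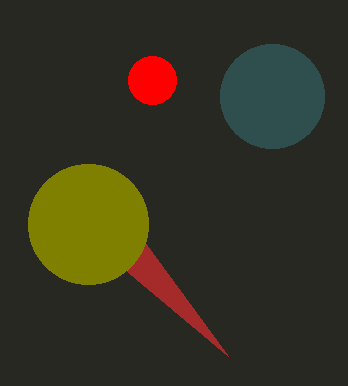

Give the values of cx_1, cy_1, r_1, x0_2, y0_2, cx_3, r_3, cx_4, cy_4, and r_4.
cx_1 = 152
cy_1 = 80
r_1 = 24
x0_2 = 228
y0_2 = 356
cx_3 = 272
r_3 = 52
cx_4 = 88
cy_4 = 224
r_4 = 60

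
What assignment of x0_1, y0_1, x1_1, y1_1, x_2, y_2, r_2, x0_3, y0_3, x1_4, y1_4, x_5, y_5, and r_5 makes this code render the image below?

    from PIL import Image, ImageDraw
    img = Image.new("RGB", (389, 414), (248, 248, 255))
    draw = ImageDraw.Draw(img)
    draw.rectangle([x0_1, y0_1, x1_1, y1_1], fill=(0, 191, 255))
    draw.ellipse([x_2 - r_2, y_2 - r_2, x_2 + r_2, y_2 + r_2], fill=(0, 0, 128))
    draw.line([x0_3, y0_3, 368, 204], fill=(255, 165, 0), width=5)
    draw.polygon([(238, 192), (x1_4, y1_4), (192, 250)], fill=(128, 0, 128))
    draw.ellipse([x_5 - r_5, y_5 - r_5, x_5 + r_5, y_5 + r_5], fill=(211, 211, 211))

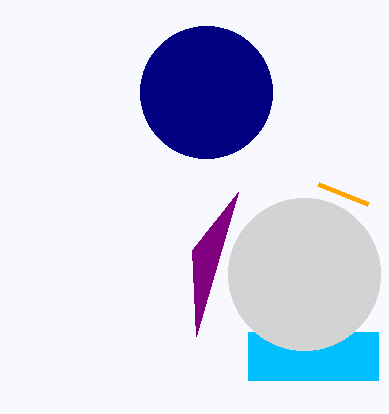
x0_1 = 248; y0_1 = 332; x1_1 = 378; y1_1 = 380; x_2 = 206; y_2 = 92; r_2 = 66; x0_3 = 318; y0_3 = 184; x1_4 = 196; y1_4 = 336; x_5 = 304; y_5 = 274; r_5 = 76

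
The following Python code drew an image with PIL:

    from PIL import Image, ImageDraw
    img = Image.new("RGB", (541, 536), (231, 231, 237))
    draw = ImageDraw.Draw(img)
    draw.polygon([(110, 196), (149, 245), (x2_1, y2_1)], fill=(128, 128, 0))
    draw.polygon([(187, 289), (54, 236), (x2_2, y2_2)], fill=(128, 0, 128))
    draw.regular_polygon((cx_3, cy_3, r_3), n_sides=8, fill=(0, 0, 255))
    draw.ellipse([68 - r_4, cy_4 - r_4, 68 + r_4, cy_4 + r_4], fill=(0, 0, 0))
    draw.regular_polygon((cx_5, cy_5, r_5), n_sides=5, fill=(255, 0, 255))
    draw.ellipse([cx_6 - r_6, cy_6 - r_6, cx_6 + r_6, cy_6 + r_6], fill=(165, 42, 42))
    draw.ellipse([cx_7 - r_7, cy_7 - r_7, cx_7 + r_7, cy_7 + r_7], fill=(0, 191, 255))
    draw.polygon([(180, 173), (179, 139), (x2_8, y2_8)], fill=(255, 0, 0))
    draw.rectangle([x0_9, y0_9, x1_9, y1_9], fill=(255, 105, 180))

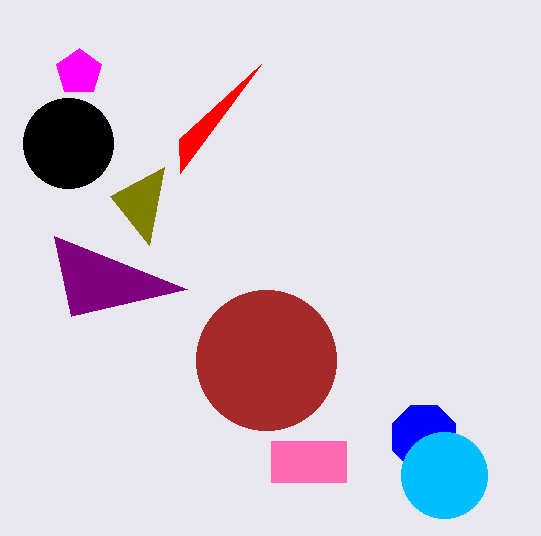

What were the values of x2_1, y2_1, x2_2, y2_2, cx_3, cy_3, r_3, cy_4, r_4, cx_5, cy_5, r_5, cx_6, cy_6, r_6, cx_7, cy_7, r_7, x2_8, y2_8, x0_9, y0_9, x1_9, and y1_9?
x2_1 = 164
y2_1 = 167
x2_2 = 71
y2_2 = 316
cx_3 = 424
cy_3 = 437
r_3 = 34
cy_4 = 143
r_4 = 45
cx_5 = 79
cy_5 = 72
r_5 = 24
cx_6 = 266
cy_6 = 360
r_6 = 70
cx_7 = 444
cy_7 = 475
r_7 = 43
x2_8 = 261
y2_8 = 64
x0_9 = 271
y0_9 = 441
x1_9 = 346
y1_9 = 482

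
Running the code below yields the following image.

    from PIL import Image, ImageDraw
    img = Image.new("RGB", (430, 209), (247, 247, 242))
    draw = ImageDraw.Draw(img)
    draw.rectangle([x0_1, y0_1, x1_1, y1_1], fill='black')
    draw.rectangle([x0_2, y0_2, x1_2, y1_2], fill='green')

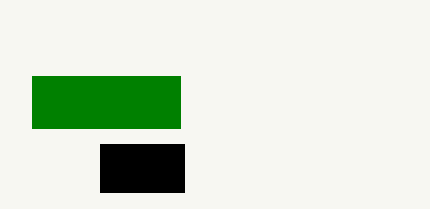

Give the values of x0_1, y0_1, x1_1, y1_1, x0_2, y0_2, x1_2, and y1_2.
x0_1 = 100, y0_1 = 144, x1_1 = 184, y1_1 = 192, x0_2 = 32, y0_2 = 76, x1_2 = 180, y1_2 = 128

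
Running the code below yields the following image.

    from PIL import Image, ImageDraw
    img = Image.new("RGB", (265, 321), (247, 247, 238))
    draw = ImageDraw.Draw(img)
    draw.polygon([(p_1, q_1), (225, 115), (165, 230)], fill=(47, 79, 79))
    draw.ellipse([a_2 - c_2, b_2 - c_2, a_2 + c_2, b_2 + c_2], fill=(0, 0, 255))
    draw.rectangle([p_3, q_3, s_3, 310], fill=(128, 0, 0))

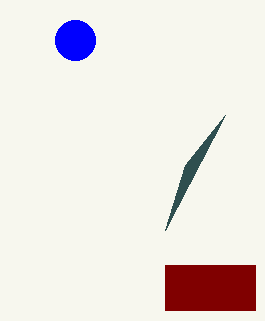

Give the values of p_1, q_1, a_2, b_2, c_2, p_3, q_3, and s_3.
p_1 = 185, q_1 = 165, a_2 = 75, b_2 = 40, c_2 = 20, p_3 = 165, q_3 = 265, s_3 = 255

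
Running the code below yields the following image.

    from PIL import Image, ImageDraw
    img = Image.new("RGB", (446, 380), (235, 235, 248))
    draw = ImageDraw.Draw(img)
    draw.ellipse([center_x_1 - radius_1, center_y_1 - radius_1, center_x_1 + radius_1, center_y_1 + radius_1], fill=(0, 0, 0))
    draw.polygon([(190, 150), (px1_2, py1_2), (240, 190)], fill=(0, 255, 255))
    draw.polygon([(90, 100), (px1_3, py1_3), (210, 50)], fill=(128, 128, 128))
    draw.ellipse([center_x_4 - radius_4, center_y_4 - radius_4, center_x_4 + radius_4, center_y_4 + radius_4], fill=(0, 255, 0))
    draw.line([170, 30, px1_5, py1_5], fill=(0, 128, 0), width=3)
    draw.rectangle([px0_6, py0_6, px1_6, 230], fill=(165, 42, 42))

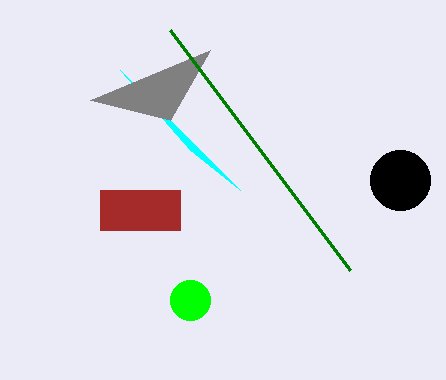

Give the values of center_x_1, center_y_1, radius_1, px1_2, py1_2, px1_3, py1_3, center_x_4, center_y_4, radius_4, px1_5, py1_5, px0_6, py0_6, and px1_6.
center_x_1 = 400
center_y_1 = 180
radius_1 = 30
px1_2 = 120
py1_2 = 70
px1_3 = 170
py1_3 = 120
center_x_4 = 190
center_y_4 = 300
radius_4 = 20
px1_5 = 350
py1_5 = 270
px0_6 = 100
py0_6 = 190
px1_6 = 180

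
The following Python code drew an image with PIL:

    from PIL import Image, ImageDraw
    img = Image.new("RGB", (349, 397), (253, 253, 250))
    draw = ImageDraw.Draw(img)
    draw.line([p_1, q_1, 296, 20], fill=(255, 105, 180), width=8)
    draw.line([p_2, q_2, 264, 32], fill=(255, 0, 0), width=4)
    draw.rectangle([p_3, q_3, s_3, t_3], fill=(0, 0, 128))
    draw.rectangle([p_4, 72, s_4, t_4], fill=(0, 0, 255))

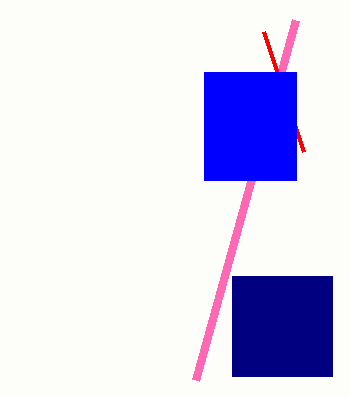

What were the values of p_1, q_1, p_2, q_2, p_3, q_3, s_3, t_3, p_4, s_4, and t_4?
p_1 = 196
q_1 = 380
p_2 = 304
q_2 = 152
p_3 = 232
q_3 = 276
s_3 = 332
t_3 = 376
p_4 = 204
s_4 = 296
t_4 = 180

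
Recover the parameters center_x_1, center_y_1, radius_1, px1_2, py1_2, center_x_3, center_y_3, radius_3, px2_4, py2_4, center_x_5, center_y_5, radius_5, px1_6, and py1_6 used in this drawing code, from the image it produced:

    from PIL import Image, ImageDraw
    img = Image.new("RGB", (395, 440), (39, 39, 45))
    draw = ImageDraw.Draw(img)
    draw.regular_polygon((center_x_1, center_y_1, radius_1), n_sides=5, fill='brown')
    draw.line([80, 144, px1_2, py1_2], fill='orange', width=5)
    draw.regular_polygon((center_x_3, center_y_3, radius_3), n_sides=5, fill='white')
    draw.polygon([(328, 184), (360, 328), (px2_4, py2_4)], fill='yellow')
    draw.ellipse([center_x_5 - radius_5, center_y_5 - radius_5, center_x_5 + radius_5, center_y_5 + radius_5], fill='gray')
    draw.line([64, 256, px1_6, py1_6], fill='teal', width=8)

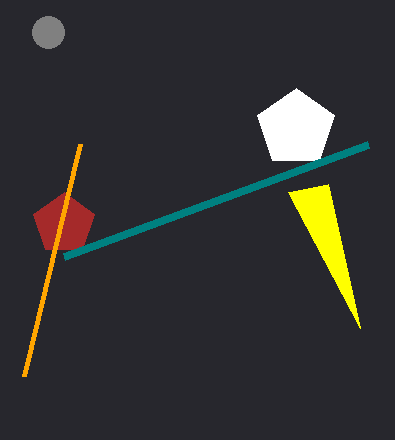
center_x_1 = 64
center_y_1 = 224
radius_1 = 32
px1_2 = 24
py1_2 = 376
center_x_3 = 296
center_y_3 = 128
radius_3 = 40
px2_4 = 288
py2_4 = 192
center_x_5 = 48
center_y_5 = 32
radius_5 = 16
px1_6 = 368
py1_6 = 144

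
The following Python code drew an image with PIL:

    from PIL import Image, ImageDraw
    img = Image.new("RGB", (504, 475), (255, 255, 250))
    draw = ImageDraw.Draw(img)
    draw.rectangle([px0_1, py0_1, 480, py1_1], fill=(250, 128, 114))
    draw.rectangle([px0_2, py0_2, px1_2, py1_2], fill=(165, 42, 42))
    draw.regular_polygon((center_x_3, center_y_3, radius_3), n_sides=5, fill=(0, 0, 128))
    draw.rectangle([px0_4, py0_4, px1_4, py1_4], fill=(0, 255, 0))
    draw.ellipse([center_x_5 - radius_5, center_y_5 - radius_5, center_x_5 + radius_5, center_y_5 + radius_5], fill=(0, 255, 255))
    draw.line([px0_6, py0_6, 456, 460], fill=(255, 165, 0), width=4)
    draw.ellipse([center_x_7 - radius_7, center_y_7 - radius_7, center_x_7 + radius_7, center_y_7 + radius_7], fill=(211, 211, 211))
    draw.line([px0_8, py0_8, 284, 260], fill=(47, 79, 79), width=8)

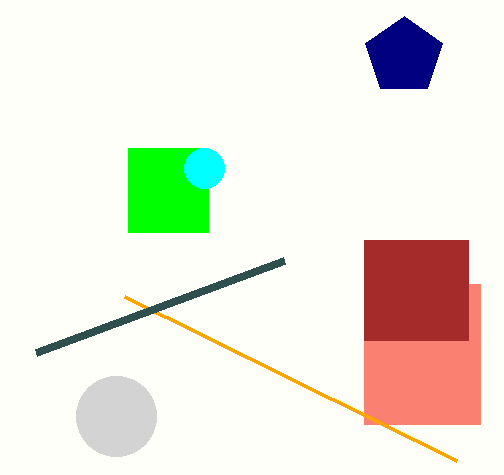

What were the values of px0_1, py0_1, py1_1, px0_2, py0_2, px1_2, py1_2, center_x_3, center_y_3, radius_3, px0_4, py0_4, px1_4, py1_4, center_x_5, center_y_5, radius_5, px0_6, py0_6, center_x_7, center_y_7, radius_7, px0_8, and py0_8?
px0_1 = 364; py0_1 = 284; py1_1 = 424; px0_2 = 364; py0_2 = 240; px1_2 = 468; py1_2 = 340; center_x_3 = 404; center_y_3 = 56; radius_3 = 40; px0_4 = 128; py0_4 = 148; px1_4 = 208; py1_4 = 232; center_x_5 = 204; center_y_5 = 168; radius_5 = 20; px0_6 = 124; py0_6 = 296; center_x_7 = 116; center_y_7 = 416; radius_7 = 40; px0_8 = 36; py0_8 = 352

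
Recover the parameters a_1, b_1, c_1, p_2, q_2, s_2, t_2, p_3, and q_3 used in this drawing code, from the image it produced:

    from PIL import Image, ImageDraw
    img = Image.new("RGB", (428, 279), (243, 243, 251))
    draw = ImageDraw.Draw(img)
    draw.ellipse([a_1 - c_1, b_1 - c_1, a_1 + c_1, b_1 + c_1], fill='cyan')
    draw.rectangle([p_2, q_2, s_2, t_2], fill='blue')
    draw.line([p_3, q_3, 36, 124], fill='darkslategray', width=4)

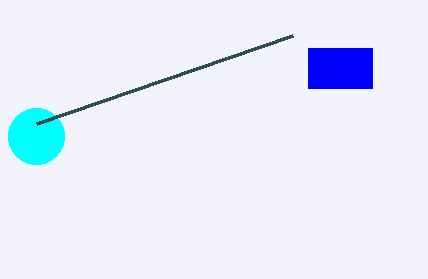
a_1 = 36, b_1 = 136, c_1 = 28, p_2 = 308, q_2 = 48, s_2 = 372, t_2 = 88, p_3 = 292, q_3 = 36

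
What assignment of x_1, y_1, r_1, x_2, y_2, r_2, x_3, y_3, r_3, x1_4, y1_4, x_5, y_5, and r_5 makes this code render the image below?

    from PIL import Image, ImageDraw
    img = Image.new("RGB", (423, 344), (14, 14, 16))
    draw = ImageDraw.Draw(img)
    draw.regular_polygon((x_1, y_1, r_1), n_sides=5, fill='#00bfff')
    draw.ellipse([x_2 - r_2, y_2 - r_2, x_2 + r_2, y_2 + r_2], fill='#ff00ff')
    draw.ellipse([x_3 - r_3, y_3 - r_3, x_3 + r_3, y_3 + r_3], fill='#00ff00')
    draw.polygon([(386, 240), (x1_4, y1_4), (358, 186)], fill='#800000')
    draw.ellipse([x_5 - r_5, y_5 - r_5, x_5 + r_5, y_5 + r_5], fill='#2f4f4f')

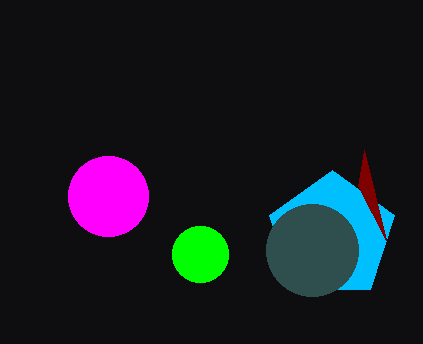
x_1 = 332
y_1 = 236
r_1 = 66
x_2 = 108
y_2 = 196
r_2 = 40
x_3 = 200
y_3 = 254
r_3 = 28
x1_4 = 364
y1_4 = 150
x_5 = 312
y_5 = 250
r_5 = 46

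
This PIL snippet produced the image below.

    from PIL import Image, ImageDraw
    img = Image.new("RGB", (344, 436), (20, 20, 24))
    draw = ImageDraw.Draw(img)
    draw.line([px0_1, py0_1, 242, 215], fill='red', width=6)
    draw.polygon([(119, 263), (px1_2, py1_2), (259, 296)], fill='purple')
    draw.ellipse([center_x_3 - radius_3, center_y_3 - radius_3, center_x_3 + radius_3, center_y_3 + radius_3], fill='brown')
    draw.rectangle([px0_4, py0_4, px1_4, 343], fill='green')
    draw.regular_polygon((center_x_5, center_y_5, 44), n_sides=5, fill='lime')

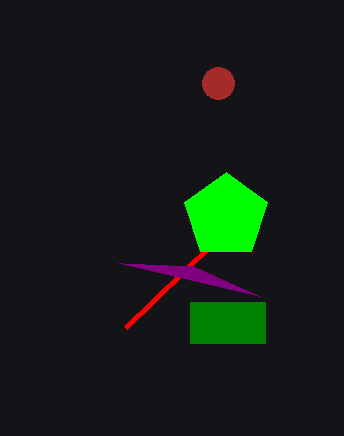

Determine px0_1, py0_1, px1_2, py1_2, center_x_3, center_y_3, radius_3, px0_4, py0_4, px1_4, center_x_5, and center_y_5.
px0_1 = 126
py0_1 = 327
px1_2 = 193
py1_2 = 266
center_x_3 = 218
center_y_3 = 83
radius_3 = 16
px0_4 = 190
py0_4 = 302
px1_4 = 265
center_x_5 = 226
center_y_5 = 216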